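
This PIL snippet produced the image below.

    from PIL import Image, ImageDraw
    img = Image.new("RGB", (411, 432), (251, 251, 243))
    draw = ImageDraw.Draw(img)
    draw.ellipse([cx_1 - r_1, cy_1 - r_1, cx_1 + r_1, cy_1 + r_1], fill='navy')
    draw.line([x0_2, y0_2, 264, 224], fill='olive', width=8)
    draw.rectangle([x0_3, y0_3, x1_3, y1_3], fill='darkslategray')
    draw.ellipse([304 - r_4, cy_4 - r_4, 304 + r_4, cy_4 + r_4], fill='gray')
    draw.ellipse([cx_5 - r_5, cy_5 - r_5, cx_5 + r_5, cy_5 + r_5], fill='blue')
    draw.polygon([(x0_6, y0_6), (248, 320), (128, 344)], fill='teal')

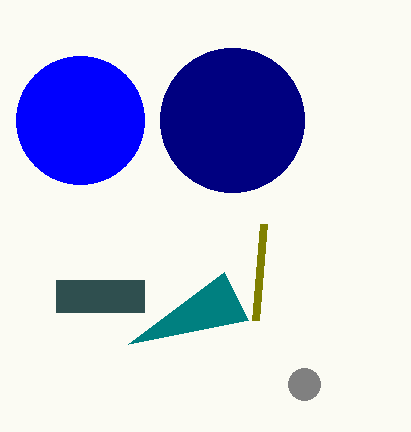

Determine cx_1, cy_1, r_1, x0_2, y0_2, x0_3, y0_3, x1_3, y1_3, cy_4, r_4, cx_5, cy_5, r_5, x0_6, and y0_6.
cx_1 = 232, cy_1 = 120, r_1 = 72, x0_2 = 256, y0_2 = 320, x0_3 = 56, y0_3 = 280, x1_3 = 144, y1_3 = 312, cy_4 = 384, r_4 = 16, cx_5 = 80, cy_5 = 120, r_5 = 64, x0_6 = 224, y0_6 = 272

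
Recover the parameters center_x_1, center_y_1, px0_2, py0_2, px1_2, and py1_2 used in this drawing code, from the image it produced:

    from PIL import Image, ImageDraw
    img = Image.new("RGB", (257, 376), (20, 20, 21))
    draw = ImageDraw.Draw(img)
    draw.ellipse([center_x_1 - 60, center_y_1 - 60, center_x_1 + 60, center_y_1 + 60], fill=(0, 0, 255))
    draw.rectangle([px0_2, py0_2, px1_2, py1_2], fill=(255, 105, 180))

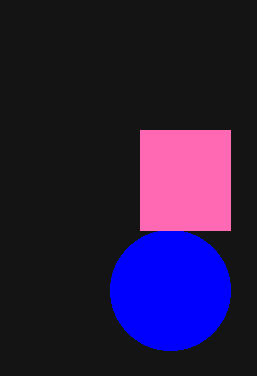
center_x_1 = 170, center_y_1 = 290, px0_2 = 140, py0_2 = 130, px1_2 = 230, py1_2 = 230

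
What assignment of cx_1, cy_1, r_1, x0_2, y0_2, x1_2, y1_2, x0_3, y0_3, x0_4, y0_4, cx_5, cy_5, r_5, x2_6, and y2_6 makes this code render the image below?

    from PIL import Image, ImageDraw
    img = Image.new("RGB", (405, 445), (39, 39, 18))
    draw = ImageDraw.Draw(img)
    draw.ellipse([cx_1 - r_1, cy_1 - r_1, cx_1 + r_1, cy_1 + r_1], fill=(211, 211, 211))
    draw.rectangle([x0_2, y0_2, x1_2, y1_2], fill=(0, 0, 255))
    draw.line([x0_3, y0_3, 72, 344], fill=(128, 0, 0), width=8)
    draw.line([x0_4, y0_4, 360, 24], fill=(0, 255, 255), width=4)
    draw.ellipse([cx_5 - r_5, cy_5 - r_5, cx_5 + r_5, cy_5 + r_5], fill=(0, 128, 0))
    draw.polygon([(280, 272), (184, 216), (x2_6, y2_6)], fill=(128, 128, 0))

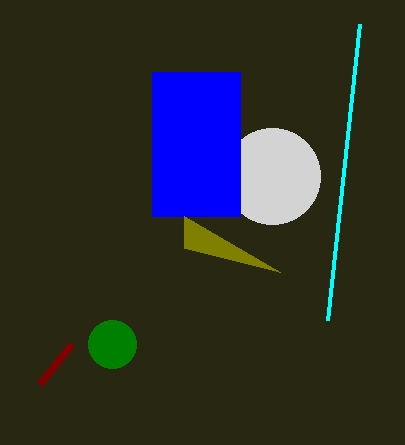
cx_1 = 272, cy_1 = 176, r_1 = 48, x0_2 = 152, y0_2 = 72, x1_2 = 240, y1_2 = 216, x0_3 = 40, y0_3 = 384, x0_4 = 328, y0_4 = 320, cx_5 = 112, cy_5 = 344, r_5 = 24, x2_6 = 184, y2_6 = 248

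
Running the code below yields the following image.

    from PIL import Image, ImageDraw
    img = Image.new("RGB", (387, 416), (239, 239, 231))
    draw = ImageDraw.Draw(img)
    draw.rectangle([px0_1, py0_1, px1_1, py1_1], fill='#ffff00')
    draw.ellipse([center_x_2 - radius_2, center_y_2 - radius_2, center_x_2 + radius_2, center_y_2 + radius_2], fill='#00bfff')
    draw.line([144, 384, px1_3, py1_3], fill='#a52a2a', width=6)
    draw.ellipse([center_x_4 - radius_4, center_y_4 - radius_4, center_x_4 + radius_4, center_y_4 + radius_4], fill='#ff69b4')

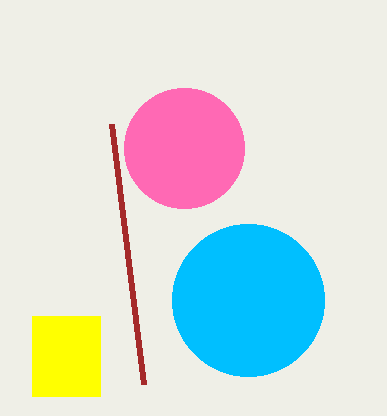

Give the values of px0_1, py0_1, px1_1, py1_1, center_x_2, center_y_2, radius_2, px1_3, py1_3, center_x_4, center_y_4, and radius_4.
px0_1 = 32; py0_1 = 316; px1_1 = 100; py1_1 = 396; center_x_2 = 248; center_y_2 = 300; radius_2 = 76; px1_3 = 112; py1_3 = 124; center_x_4 = 184; center_y_4 = 148; radius_4 = 60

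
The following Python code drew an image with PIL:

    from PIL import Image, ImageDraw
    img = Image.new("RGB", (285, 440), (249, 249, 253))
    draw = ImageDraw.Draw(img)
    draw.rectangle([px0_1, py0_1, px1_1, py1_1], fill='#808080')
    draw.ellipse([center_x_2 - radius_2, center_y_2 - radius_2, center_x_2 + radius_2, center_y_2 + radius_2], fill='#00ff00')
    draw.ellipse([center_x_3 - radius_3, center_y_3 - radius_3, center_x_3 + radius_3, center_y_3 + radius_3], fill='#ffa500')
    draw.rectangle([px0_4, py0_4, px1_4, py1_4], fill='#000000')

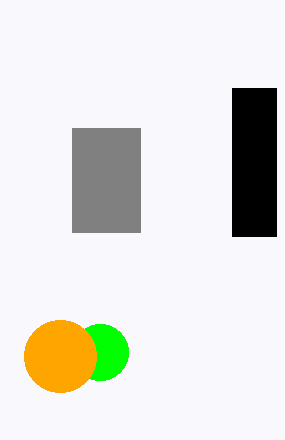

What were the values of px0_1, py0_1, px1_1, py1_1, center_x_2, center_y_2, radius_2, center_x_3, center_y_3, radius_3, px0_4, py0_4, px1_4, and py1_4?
px0_1 = 72; py0_1 = 128; px1_1 = 140; py1_1 = 232; center_x_2 = 100; center_y_2 = 352; radius_2 = 28; center_x_3 = 60; center_y_3 = 356; radius_3 = 36; px0_4 = 232; py0_4 = 88; px1_4 = 276; py1_4 = 236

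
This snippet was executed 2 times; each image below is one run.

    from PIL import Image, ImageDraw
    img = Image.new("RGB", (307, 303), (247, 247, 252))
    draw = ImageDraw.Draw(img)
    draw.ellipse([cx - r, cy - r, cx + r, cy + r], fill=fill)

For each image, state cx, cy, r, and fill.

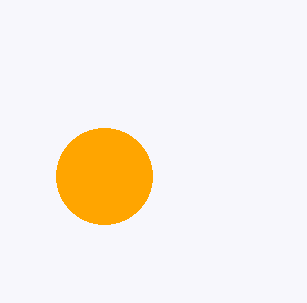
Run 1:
cx = 104, cy = 176, r = 48, fill = 'orange'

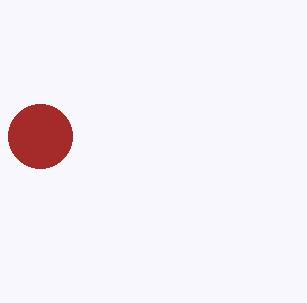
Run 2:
cx = 40; cy = 136; r = 32; fill = 'brown'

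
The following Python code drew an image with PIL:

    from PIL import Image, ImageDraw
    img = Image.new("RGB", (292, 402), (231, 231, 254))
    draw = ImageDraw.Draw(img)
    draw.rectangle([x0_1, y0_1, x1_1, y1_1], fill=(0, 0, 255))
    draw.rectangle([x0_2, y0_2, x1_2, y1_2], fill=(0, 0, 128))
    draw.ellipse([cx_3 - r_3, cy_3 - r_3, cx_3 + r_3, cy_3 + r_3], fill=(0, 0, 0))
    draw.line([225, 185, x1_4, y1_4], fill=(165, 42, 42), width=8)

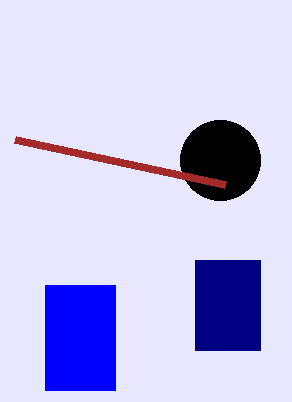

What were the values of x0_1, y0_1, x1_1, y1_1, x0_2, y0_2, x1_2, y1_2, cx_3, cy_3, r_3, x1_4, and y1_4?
x0_1 = 45
y0_1 = 285
x1_1 = 115
y1_1 = 390
x0_2 = 195
y0_2 = 260
x1_2 = 260
y1_2 = 350
cx_3 = 220
cy_3 = 160
r_3 = 40
x1_4 = 15
y1_4 = 140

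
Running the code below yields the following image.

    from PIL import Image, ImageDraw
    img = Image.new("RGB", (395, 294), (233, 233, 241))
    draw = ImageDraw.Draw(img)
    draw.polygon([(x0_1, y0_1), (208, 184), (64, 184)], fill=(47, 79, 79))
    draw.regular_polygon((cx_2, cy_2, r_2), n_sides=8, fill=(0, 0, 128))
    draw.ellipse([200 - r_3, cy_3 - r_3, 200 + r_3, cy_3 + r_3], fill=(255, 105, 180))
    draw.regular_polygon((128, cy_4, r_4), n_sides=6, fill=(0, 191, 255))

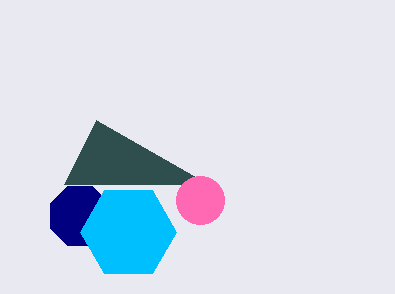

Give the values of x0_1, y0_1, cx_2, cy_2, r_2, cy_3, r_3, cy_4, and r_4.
x0_1 = 96, y0_1 = 120, cx_2 = 80, cy_2 = 216, r_2 = 32, cy_3 = 200, r_3 = 24, cy_4 = 232, r_4 = 48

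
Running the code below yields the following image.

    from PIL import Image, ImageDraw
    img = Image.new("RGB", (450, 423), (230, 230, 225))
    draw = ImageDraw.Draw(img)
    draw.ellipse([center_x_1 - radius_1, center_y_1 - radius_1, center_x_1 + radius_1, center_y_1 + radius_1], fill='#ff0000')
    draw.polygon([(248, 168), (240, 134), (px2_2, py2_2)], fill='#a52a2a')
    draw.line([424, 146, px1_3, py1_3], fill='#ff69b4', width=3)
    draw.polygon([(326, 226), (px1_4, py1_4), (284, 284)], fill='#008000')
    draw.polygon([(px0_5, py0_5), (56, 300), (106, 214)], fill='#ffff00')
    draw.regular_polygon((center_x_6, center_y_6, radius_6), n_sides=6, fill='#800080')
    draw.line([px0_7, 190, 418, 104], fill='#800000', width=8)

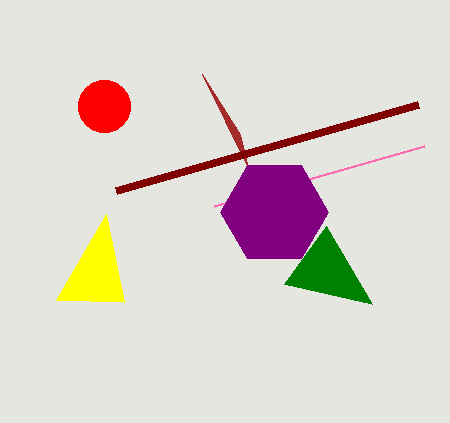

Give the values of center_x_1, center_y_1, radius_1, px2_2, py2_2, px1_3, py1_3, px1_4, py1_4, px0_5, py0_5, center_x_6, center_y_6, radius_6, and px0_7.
center_x_1 = 104; center_y_1 = 106; radius_1 = 26; px2_2 = 202; py2_2 = 74; px1_3 = 214; py1_3 = 206; px1_4 = 372; py1_4 = 304; px0_5 = 124; py0_5 = 302; center_x_6 = 274; center_y_6 = 212; radius_6 = 54; px0_7 = 116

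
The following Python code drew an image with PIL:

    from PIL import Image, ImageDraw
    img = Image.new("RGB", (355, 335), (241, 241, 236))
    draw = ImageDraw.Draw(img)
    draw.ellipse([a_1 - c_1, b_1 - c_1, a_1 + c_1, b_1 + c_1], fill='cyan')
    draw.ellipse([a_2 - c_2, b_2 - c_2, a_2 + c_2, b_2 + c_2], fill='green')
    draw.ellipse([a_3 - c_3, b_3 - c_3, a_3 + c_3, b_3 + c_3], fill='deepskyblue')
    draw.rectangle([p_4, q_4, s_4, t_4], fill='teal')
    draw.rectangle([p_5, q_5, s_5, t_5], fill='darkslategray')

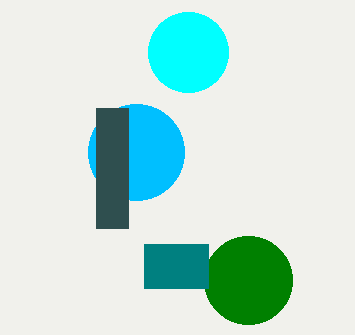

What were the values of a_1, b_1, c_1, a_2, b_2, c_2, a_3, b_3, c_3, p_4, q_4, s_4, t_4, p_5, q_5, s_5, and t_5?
a_1 = 188; b_1 = 52; c_1 = 40; a_2 = 248; b_2 = 280; c_2 = 44; a_3 = 136; b_3 = 152; c_3 = 48; p_4 = 144; q_4 = 244; s_4 = 208; t_4 = 288; p_5 = 96; q_5 = 108; s_5 = 128; t_5 = 228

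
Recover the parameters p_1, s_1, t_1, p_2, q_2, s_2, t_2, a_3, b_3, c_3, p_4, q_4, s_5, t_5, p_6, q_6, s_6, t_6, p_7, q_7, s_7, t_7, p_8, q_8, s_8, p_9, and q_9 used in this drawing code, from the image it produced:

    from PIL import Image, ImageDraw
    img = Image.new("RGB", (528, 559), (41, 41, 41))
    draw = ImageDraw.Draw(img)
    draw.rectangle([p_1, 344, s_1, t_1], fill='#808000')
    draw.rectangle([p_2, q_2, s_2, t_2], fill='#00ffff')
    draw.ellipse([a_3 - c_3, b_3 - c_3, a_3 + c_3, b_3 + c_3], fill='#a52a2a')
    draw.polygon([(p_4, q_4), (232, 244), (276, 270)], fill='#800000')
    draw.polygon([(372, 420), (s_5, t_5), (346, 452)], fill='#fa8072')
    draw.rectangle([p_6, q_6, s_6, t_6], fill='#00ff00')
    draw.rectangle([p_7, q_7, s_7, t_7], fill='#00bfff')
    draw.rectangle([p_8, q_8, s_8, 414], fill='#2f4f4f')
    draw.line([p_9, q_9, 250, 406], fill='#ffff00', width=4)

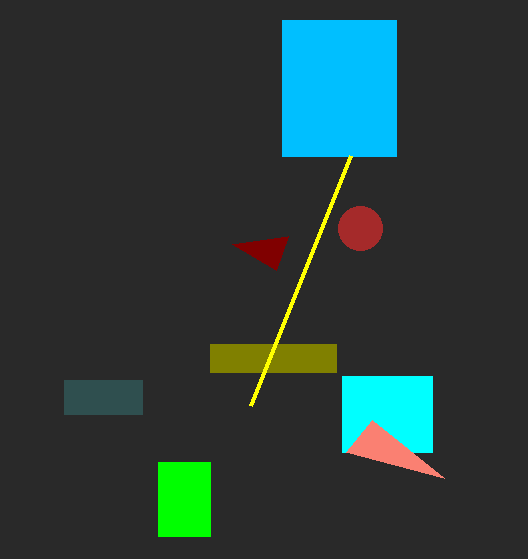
p_1 = 210, s_1 = 336, t_1 = 372, p_2 = 342, q_2 = 376, s_2 = 432, t_2 = 452, a_3 = 360, b_3 = 228, c_3 = 22, p_4 = 288, q_4 = 236, s_5 = 444, t_5 = 478, p_6 = 158, q_6 = 462, s_6 = 210, t_6 = 536, p_7 = 282, q_7 = 20, s_7 = 396, t_7 = 156, p_8 = 64, q_8 = 380, s_8 = 142, p_9 = 350, q_9 = 156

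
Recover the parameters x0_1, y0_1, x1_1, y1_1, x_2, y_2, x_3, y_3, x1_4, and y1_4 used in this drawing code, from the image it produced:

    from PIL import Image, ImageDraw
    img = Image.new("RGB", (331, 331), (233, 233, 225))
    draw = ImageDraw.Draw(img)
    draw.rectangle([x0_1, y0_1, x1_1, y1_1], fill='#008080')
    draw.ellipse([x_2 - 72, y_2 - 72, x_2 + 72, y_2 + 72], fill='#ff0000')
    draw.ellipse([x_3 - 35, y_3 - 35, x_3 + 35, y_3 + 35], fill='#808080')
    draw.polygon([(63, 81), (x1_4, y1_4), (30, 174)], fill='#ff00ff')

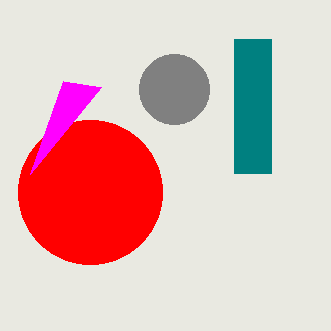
x0_1 = 234, y0_1 = 39, x1_1 = 271, y1_1 = 173, x_2 = 90, y_2 = 192, x_3 = 174, y_3 = 89, x1_4 = 101, y1_4 = 87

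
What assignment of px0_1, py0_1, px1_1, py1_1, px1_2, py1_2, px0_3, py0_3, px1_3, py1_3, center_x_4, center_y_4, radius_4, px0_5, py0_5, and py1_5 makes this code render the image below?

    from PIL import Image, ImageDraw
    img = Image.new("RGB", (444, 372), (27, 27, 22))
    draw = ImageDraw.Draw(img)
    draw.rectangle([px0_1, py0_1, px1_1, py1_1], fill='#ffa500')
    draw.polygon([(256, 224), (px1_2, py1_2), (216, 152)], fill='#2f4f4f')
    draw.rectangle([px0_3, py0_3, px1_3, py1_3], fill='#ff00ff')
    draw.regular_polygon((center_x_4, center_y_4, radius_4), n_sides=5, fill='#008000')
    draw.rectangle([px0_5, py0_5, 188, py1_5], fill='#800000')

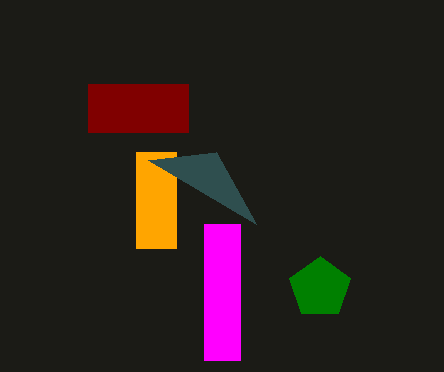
px0_1 = 136
py0_1 = 152
px1_1 = 176
py1_1 = 248
px1_2 = 148
py1_2 = 160
px0_3 = 204
py0_3 = 224
px1_3 = 240
py1_3 = 360
center_x_4 = 320
center_y_4 = 288
radius_4 = 32
px0_5 = 88
py0_5 = 84
py1_5 = 132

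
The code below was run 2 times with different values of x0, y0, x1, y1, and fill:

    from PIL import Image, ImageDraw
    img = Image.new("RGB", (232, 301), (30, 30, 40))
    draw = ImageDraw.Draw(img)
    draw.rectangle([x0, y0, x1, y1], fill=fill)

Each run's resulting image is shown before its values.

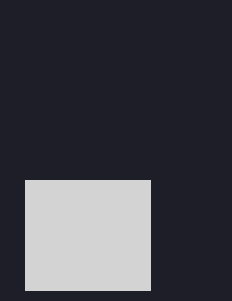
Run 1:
x0 = 25; y0 = 180; x1 = 150; y1 = 290; fill = 'lightgray'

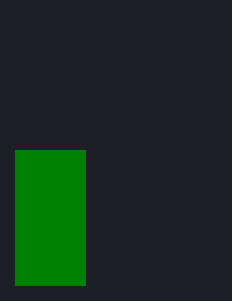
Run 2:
x0 = 15, y0 = 150, x1 = 85, y1 = 285, fill = 'green'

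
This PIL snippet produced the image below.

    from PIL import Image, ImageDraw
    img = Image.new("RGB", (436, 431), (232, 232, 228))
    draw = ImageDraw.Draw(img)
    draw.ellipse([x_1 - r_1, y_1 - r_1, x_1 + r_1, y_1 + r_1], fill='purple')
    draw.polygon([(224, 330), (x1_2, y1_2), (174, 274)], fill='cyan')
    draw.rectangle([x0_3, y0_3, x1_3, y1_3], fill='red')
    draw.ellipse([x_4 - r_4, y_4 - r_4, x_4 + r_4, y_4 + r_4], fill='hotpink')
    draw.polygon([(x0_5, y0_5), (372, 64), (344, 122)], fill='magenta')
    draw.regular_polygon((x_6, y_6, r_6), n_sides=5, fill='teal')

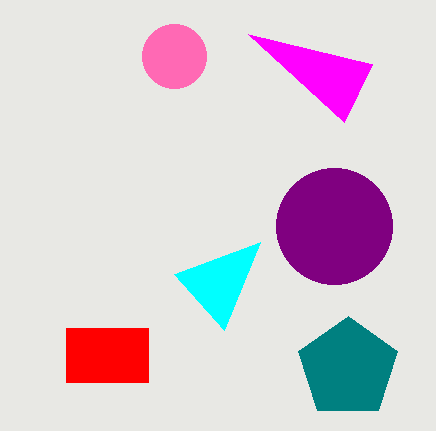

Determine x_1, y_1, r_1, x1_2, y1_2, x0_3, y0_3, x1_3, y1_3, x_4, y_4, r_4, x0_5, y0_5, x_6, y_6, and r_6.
x_1 = 334, y_1 = 226, r_1 = 58, x1_2 = 260, y1_2 = 242, x0_3 = 66, y0_3 = 328, x1_3 = 148, y1_3 = 382, x_4 = 174, y_4 = 56, r_4 = 32, x0_5 = 248, y0_5 = 34, x_6 = 348, y_6 = 368, r_6 = 52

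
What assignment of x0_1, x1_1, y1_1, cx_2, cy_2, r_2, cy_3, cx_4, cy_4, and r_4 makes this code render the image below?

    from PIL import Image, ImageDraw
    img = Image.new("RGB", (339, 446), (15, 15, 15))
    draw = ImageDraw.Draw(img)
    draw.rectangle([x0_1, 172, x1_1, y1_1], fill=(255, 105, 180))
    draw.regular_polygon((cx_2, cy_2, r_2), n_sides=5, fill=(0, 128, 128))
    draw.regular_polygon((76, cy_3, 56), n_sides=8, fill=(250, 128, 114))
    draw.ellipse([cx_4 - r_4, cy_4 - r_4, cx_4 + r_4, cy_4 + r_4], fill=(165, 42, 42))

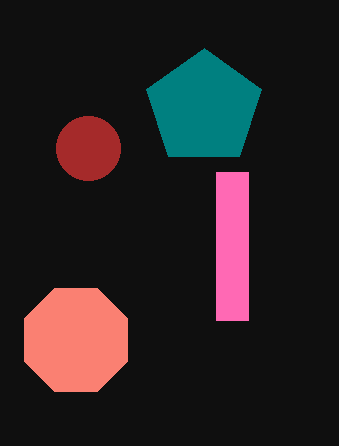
x0_1 = 216, x1_1 = 248, y1_1 = 320, cx_2 = 204, cy_2 = 108, r_2 = 60, cy_3 = 340, cx_4 = 88, cy_4 = 148, r_4 = 32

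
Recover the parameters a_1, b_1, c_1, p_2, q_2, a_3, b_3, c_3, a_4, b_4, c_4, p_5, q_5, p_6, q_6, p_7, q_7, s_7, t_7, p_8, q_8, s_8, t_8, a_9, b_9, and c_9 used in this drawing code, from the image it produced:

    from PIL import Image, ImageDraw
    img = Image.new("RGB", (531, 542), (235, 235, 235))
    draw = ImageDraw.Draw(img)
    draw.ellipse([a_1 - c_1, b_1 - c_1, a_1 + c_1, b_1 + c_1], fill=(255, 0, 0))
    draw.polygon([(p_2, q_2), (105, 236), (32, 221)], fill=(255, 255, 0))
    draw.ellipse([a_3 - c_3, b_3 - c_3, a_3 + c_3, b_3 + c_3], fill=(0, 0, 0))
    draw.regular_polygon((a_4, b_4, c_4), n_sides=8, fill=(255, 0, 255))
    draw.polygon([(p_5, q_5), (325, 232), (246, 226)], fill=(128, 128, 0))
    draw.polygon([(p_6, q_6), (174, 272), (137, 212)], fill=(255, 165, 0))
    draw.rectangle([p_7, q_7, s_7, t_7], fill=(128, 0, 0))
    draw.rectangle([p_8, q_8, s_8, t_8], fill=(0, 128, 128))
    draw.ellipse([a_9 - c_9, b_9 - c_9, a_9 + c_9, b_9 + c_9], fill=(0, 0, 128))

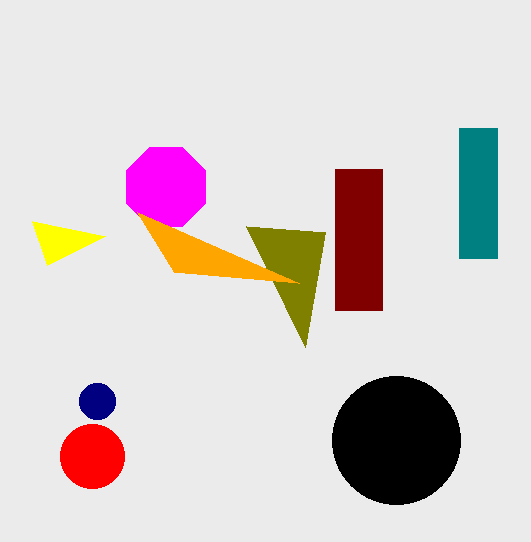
a_1 = 92
b_1 = 456
c_1 = 32
p_2 = 47
q_2 = 265
a_3 = 396
b_3 = 440
c_3 = 64
a_4 = 166
b_4 = 187
c_4 = 43
p_5 = 305
q_5 = 347
p_6 = 299
q_6 = 283
p_7 = 335
q_7 = 169
s_7 = 382
t_7 = 310
p_8 = 459
q_8 = 128
s_8 = 497
t_8 = 258
a_9 = 97
b_9 = 401
c_9 = 18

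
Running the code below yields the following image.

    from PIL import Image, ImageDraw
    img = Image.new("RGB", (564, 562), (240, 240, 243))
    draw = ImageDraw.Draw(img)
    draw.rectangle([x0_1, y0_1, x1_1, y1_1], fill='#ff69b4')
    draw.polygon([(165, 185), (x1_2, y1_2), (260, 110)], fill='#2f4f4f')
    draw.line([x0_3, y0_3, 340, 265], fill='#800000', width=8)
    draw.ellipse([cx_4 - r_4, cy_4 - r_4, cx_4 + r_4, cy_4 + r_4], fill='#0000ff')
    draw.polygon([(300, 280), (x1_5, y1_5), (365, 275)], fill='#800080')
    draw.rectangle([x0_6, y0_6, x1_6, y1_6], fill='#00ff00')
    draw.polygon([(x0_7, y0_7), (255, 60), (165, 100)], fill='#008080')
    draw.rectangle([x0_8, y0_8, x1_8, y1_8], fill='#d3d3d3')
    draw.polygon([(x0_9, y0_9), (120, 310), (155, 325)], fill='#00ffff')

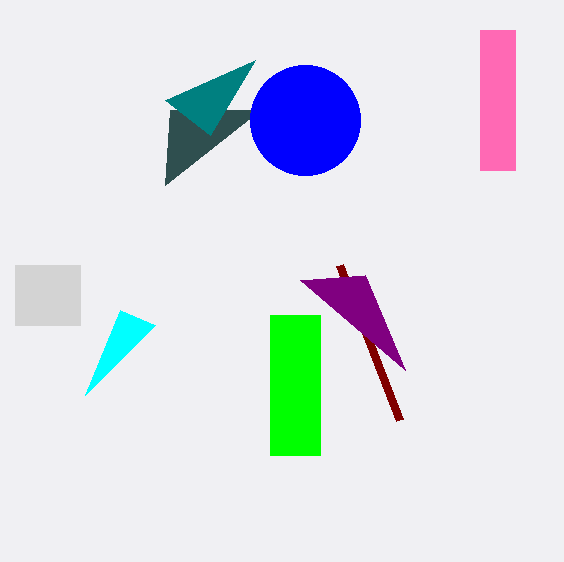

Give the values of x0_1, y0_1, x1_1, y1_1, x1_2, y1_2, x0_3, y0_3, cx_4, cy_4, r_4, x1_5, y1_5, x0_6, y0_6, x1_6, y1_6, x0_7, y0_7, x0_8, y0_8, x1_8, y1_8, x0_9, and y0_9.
x0_1 = 480; y0_1 = 30; x1_1 = 515; y1_1 = 170; x1_2 = 170; y1_2 = 110; x0_3 = 400; y0_3 = 420; cx_4 = 305; cy_4 = 120; r_4 = 55; x1_5 = 405; y1_5 = 370; x0_6 = 270; y0_6 = 315; x1_6 = 320; y1_6 = 455; x0_7 = 210; y0_7 = 135; x0_8 = 15; y0_8 = 265; x1_8 = 80; y1_8 = 325; x0_9 = 85; y0_9 = 395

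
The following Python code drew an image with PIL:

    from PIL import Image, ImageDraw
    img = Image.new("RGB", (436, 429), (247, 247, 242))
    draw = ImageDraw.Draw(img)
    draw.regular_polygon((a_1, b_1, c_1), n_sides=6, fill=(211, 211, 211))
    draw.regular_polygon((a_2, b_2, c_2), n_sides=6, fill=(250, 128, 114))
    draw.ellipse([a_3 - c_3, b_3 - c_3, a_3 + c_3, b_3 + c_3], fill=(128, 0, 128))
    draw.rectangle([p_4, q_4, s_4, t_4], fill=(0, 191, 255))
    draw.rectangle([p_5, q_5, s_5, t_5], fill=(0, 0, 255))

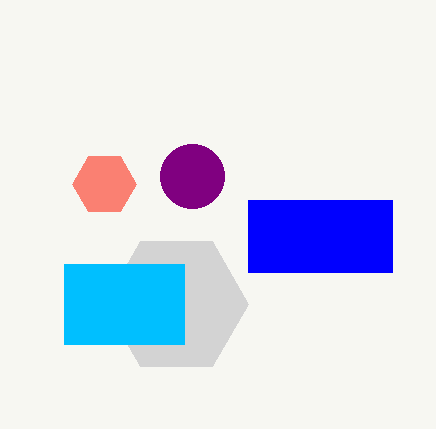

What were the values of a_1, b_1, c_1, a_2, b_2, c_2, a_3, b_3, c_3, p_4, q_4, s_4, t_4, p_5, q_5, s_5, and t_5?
a_1 = 176; b_1 = 304; c_1 = 72; a_2 = 104; b_2 = 184; c_2 = 32; a_3 = 192; b_3 = 176; c_3 = 32; p_4 = 64; q_4 = 264; s_4 = 184; t_4 = 344; p_5 = 248; q_5 = 200; s_5 = 392; t_5 = 272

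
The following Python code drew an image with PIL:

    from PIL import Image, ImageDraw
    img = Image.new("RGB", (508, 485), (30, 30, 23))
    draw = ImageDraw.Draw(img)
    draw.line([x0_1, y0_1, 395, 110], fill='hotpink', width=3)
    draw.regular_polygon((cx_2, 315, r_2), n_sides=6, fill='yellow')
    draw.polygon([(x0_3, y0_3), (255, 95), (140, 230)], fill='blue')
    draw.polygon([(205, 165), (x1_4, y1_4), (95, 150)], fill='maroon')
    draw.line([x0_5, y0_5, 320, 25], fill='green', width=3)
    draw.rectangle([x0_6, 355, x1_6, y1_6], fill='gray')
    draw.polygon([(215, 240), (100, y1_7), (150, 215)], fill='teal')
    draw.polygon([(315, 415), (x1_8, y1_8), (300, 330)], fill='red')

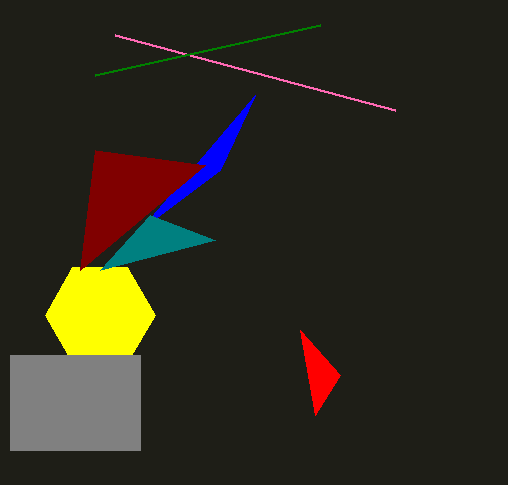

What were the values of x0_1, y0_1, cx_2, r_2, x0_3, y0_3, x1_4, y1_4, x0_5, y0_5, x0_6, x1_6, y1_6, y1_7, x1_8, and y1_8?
x0_1 = 115, y0_1 = 35, cx_2 = 100, r_2 = 55, x0_3 = 220, y0_3 = 170, x1_4 = 80, y1_4 = 270, x0_5 = 95, y0_5 = 75, x0_6 = 10, x1_6 = 140, y1_6 = 450, y1_7 = 270, x1_8 = 340, y1_8 = 375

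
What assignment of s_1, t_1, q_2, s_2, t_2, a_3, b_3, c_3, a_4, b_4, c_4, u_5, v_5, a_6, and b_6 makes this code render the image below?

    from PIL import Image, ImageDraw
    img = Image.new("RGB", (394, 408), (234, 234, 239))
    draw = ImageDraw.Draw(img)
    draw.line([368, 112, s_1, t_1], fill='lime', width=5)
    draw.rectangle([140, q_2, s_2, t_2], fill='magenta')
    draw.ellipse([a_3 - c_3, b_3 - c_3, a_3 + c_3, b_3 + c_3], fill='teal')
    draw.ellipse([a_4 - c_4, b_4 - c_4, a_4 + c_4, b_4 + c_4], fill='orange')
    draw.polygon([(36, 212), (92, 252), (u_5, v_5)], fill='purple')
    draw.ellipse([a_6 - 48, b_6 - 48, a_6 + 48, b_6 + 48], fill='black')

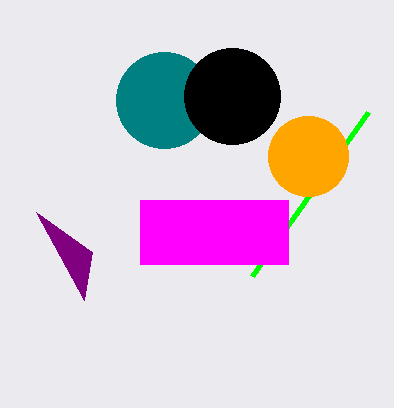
s_1 = 252; t_1 = 276; q_2 = 200; s_2 = 288; t_2 = 264; a_3 = 164; b_3 = 100; c_3 = 48; a_4 = 308; b_4 = 156; c_4 = 40; u_5 = 84; v_5 = 300; a_6 = 232; b_6 = 96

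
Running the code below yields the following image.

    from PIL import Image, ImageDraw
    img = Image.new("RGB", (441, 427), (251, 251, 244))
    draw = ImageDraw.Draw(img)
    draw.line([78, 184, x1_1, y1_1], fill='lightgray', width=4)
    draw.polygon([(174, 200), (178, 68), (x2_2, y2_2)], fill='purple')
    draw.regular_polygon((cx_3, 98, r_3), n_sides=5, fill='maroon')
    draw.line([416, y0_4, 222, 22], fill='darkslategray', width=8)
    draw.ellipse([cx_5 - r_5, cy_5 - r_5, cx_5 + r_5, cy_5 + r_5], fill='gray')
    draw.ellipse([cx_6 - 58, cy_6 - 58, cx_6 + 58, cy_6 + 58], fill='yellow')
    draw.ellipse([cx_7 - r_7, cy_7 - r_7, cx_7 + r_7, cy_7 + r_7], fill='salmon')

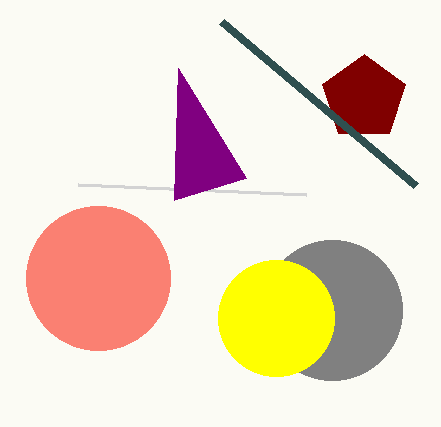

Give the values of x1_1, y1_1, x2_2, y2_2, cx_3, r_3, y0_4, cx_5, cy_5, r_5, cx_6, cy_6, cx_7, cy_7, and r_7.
x1_1 = 306, y1_1 = 194, x2_2 = 246, y2_2 = 178, cx_3 = 364, r_3 = 44, y0_4 = 186, cx_5 = 332, cy_5 = 310, r_5 = 70, cx_6 = 276, cy_6 = 318, cx_7 = 98, cy_7 = 278, r_7 = 72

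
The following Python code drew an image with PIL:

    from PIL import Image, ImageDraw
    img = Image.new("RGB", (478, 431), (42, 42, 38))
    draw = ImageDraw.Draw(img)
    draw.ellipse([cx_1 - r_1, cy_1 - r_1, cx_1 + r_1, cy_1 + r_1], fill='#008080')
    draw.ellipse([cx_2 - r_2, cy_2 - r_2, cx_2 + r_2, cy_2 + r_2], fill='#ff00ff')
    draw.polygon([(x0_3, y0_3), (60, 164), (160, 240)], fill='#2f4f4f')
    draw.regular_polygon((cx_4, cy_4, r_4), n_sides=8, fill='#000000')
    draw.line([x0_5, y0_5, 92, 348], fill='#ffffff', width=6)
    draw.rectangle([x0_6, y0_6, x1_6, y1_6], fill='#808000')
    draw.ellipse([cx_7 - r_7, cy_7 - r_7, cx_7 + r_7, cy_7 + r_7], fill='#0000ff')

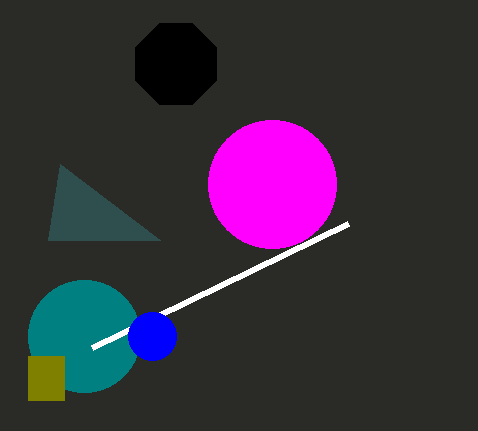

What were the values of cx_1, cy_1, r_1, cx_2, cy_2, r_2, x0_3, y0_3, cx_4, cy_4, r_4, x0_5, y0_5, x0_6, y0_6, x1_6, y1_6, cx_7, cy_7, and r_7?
cx_1 = 84; cy_1 = 336; r_1 = 56; cx_2 = 272; cy_2 = 184; r_2 = 64; x0_3 = 48; y0_3 = 240; cx_4 = 176; cy_4 = 64; r_4 = 44; x0_5 = 348; y0_5 = 224; x0_6 = 28; y0_6 = 356; x1_6 = 64; y1_6 = 400; cx_7 = 152; cy_7 = 336; r_7 = 24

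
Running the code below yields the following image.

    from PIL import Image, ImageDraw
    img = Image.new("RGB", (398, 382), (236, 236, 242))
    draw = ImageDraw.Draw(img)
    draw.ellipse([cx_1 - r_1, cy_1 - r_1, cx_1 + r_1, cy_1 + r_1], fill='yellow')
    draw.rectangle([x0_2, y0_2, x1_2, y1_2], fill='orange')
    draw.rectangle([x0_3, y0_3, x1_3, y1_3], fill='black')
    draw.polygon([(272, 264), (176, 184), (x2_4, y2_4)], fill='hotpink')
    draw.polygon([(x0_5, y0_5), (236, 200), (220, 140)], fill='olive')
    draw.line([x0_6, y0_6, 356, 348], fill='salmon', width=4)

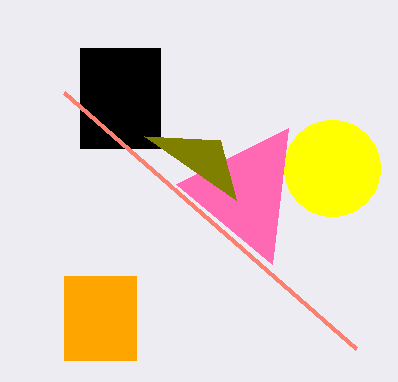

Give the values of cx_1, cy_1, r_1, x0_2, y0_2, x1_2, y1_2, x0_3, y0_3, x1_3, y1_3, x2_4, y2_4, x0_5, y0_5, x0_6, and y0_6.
cx_1 = 332; cy_1 = 168; r_1 = 48; x0_2 = 64; y0_2 = 276; x1_2 = 136; y1_2 = 360; x0_3 = 80; y0_3 = 48; x1_3 = 160; y1_3 = 148; x2_4 = 288; y2_4 = 128; x0_5 = 144; y0_5 = 136; x0_6 = 64; y0_6 = 92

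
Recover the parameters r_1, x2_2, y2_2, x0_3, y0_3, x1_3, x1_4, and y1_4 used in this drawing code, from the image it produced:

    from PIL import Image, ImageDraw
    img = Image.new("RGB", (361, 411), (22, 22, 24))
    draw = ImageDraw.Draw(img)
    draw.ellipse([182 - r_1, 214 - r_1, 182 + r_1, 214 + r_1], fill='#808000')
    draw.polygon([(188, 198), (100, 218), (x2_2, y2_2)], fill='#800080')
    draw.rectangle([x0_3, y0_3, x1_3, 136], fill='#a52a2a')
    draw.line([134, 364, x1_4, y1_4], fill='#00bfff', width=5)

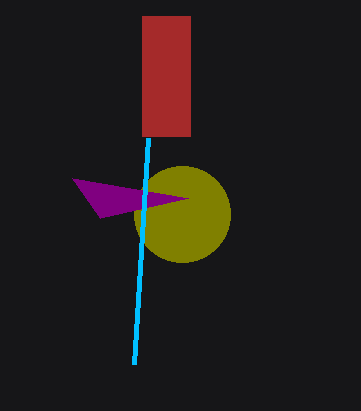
r_1 = 48; x2_2 = 72; y2_2 = 178; x0_3 = 142; y0_3 = 16; x1_3 = 190; x1_4 = 148; y1_4 = 138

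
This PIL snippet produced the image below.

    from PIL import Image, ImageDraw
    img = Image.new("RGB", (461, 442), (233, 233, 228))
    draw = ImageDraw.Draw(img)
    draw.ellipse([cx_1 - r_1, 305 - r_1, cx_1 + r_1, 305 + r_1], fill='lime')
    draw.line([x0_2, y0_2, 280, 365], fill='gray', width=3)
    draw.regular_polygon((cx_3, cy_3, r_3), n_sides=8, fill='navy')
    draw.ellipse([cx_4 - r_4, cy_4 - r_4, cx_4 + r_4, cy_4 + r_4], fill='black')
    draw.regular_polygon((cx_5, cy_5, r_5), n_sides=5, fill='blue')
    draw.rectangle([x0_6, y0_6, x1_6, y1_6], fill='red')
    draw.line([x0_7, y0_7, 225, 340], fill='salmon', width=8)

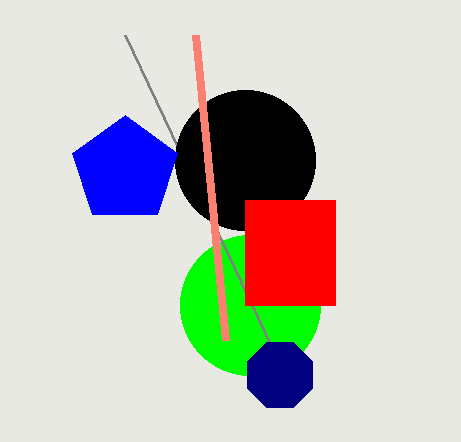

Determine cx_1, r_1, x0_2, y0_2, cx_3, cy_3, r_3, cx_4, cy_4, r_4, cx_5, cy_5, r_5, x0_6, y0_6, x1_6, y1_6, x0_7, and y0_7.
cx_1 = 250, r_1 = 70, x0_2 = 125, y0_2 = 35, cx_3 = 280, cy_3 = 375, r_3 = 35, cx_4 = 245, cy_4 = 160, r_4 = 70, cx_5 = 125, cy_5 = 170, r_5 = 55, x0_6 = 245, y0_6 = 200, x1_6 = 335, y1_6 = 305, x0_7 = 195, y0_7 = 35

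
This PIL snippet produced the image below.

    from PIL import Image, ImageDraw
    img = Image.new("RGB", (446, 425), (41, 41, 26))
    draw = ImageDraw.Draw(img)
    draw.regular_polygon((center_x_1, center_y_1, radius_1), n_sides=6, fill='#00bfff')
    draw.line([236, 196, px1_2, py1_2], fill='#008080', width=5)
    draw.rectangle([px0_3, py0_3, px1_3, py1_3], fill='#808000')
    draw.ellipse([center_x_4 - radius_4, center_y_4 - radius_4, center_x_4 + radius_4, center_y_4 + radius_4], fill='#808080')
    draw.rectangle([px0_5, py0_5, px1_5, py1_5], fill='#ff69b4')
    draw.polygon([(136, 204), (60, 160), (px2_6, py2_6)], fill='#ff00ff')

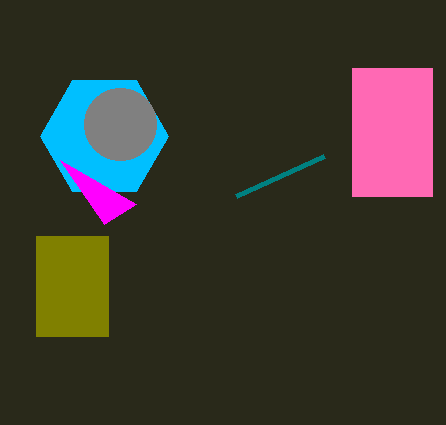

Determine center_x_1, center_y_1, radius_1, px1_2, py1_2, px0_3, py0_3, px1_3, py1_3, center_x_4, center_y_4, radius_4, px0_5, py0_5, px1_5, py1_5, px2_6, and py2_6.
center_x_1 = 104, center_y_1 = 136, radius_1 = 64, px1_2 = 324, py1_2 = 156, px0_3 = 36, py0_3 = 236, px1_3 = 108, py1_3 = 336, center_x_4 = 120, center_y_4 = 124, radius_4 = 36, px0_5 = 352, py0_5 = 68, px1_5 = 432, py1_5 = 196, px2_6 = 104, py2_6 = 224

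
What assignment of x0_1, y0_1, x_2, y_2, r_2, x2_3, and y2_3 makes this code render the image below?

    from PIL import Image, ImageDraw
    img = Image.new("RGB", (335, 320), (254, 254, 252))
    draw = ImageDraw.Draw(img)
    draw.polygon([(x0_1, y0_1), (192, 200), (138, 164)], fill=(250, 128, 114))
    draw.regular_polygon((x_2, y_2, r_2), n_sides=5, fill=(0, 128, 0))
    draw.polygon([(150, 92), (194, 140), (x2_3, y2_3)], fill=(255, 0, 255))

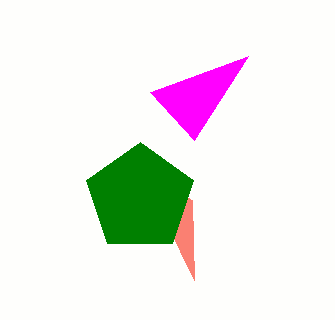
x0_1 = 194
y0_1 = 280
x_2 = 140
y_2 = 198
r_2 = 56
x2_3 = 248
y2_3 = 56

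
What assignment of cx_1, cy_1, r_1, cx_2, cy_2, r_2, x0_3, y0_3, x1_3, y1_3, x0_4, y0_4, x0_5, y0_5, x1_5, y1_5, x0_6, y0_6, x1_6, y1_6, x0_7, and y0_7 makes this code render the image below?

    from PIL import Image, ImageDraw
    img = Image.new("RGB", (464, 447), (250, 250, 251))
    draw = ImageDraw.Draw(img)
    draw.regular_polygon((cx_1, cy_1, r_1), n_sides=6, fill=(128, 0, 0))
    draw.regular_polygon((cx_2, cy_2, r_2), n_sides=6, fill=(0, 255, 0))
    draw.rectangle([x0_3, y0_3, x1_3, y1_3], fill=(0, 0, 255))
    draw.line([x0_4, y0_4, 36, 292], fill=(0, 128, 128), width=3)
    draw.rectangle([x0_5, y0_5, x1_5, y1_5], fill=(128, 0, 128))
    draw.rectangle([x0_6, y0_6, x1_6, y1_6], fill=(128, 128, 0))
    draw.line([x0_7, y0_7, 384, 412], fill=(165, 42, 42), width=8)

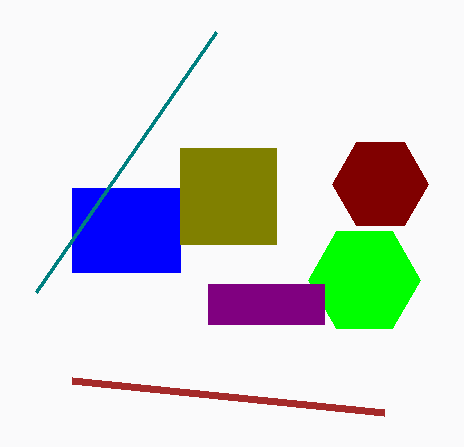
cx_1 = 380; cy_1 = 184; r_1 = 48; cx_2 = 364; cy_2 = 280; r_2 = 56; x0_3 = 72; y0_3 = 188; x1_3 = 180; y1_3 = 272; x0_4 = 216; y0_4 = 32; x0_5 = 208; y0_5 = 284; x1_5 = 324; y1_5 = 324; x0_6 = 180; y0_6 = 148; x1_6 = 276; y1_6 = 244; x0_7 = 72; y0_7 = 380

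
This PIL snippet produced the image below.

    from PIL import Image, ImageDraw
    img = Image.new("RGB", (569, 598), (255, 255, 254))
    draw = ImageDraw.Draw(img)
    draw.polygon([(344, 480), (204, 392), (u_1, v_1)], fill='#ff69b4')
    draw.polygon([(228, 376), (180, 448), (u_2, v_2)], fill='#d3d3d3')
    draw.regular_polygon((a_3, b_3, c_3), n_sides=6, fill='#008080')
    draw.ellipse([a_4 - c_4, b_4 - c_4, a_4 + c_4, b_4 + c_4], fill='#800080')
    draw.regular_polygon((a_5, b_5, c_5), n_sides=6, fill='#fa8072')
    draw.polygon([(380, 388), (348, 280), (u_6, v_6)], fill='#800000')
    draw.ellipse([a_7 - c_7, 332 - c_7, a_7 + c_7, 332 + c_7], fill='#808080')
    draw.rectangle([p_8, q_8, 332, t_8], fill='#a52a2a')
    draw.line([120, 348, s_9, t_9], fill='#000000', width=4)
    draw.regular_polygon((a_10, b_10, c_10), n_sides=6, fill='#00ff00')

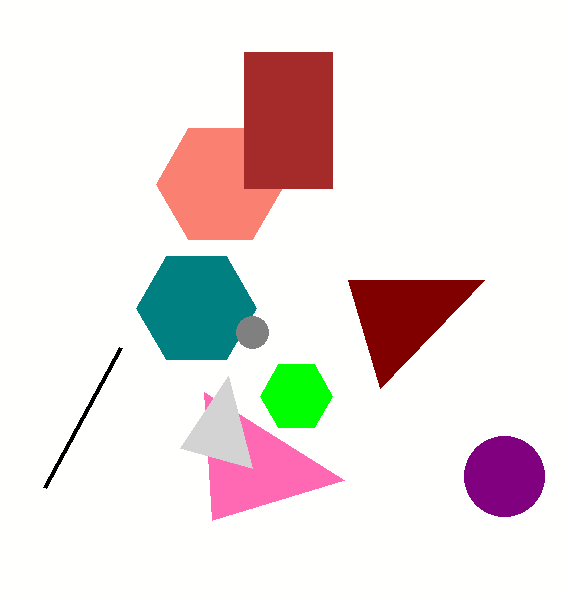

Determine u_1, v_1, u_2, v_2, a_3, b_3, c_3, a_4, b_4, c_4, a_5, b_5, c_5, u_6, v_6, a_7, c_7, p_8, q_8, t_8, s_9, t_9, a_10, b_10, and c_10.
u_1 = 212, v_1 = 520, u_2 = 252, v_2 = 468, a_3 = 196, b_3 = 308, c_3 = 60, a_4 = 504, b_4 = 476, c_4 = 40, a_5 = 220, b_5 = 184, c_5 = 64, u_6 = 484, v_6 = 280, a_7 = 252, c_7 = 16, p_8 = 244, q_8 = 52, t_8 = 188, s_9 = 44, t_9 = 488, a_10 = 296, b_10 = 396, c_10 = 36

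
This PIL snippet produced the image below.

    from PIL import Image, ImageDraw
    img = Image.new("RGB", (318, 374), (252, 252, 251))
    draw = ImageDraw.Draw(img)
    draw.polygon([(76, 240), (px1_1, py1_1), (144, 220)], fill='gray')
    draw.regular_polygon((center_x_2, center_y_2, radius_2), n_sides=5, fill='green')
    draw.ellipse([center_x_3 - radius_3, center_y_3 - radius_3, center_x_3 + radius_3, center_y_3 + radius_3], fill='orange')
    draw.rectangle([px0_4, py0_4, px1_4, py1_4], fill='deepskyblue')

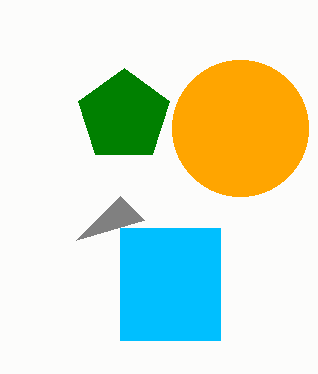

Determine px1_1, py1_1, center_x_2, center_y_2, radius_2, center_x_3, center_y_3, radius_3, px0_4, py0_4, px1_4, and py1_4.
px1_1 = 120, py1_1 = 196, center_x_2 = 124, center_y_2 = 116, radius_2 = 48, center_x_3 = 240, center_y_3 = 128, radius_3 = 68, px0_4 = 120, py0_4 = 228, px1_4 = 220, py1_4 = 340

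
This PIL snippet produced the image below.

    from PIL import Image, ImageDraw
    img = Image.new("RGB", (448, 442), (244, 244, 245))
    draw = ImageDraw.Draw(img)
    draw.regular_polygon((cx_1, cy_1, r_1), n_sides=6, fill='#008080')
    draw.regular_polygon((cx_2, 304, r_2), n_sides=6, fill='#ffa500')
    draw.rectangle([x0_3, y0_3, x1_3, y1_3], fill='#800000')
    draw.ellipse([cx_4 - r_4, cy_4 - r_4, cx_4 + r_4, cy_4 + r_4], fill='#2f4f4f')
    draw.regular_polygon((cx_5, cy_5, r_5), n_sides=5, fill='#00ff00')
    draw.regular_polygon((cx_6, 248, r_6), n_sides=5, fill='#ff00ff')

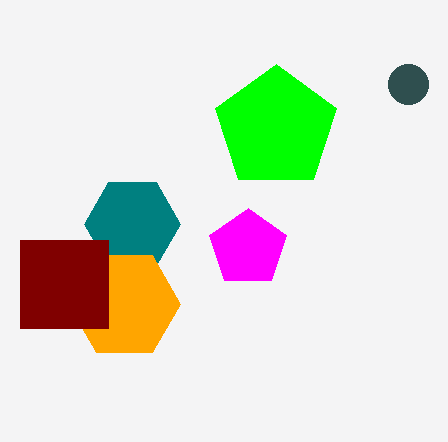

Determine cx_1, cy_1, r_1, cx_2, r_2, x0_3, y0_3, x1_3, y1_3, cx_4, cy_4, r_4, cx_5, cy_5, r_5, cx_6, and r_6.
cx_1 = 132, cy_1 = 224, r_1 = 48, cx_2 = 124, r_2 = 56, x0_3 = 20, y0_3 = 240, x1_3 = 108, y1_3 = 328, cx_4 = 408, cy_4 = 84, r_4 = 20, cx_5 = 276, cy_5 = 128, r_5 = 64, cx_6 = 248, r_6 = 40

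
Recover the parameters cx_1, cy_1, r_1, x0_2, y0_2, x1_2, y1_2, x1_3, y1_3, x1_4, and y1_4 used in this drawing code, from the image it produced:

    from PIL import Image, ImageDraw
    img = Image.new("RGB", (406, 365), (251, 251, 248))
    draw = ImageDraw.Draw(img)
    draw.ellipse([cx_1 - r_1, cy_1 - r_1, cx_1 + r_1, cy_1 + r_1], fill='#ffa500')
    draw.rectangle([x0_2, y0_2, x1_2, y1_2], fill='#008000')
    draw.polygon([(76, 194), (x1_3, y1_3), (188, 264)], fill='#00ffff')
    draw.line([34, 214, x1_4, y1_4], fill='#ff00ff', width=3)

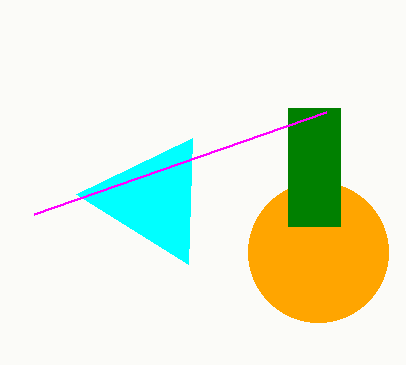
cx_1 = 318
cy_1 = 252
r_1 = 70
x0_2 = 288
y0_2 = 108
x1_2 = 340
y1_2 = 226
x1_3 = 192
y1_3 = 138
x1_4 = 326
y1_4 = 112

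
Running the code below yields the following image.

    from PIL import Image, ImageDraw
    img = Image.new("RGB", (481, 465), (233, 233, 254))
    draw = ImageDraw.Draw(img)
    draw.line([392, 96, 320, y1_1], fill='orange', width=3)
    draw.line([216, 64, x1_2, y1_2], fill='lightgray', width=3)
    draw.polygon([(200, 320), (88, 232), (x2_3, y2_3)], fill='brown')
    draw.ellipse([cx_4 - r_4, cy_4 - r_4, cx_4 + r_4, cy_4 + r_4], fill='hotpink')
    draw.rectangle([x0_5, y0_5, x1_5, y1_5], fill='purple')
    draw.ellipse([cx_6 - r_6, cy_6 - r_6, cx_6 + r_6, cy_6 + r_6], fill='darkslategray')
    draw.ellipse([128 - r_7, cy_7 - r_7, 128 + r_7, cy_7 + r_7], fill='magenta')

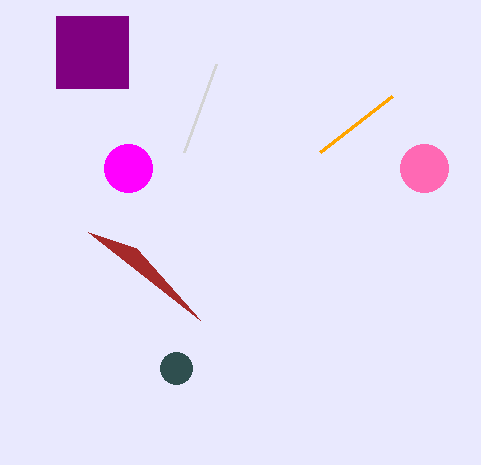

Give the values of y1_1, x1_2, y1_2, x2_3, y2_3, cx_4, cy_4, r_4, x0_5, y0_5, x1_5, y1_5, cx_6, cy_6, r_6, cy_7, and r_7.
y1_1 = 152, x1_2 = 184, y1_2 = 152, x2_3 = 136, y2_3 = 248, cx_4 = 424, cy_4 = 168, r_4 = 24, x0_5 = 56, y0_5 = 16, x1_5 = 128, y1_5 = 88, cx_6 = 176, cy_6 = 368, r_6 = 16, cy_7 = 168, r_7 = 24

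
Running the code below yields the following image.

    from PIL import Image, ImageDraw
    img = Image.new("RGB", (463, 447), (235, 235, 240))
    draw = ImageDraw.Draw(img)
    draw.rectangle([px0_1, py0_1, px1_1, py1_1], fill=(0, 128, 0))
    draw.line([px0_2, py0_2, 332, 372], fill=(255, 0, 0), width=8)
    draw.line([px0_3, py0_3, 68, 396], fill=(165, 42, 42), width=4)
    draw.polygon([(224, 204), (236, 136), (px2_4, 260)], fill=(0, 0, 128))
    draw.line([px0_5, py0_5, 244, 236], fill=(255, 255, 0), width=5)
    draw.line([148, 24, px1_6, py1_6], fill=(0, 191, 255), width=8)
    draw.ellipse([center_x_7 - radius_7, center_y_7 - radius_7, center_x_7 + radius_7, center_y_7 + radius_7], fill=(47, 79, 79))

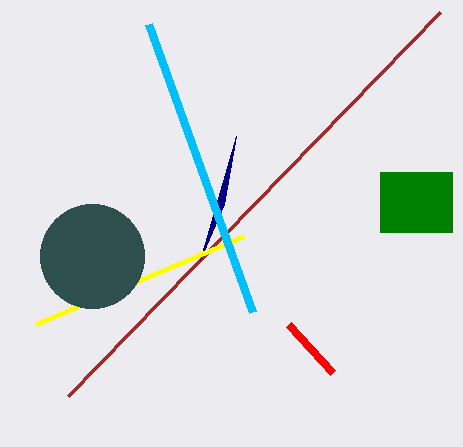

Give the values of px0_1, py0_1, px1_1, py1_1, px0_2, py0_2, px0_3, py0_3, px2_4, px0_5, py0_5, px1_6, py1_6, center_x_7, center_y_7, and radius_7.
px0_1 = 380, py0_1 = 172, px1_1 = 452, py1_1 = 232, px0_2 = 288, py0_2 = 324, px0_3 = 440, py0_3 = 12, px2_4 = 200, px0_5 = 36, py0_5 = 324, px1_6 = 252, py1_6 = 312, center_x_7 = 92, center_y_7 = 256, radius_7 = 52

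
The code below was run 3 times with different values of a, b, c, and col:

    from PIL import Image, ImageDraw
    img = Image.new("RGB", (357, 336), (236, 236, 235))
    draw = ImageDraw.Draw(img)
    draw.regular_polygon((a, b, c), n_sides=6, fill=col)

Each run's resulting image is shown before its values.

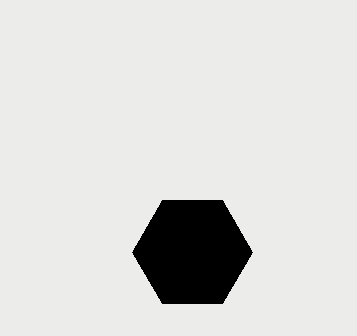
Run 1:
a = 192, b = 252, c = 60, col = 'black'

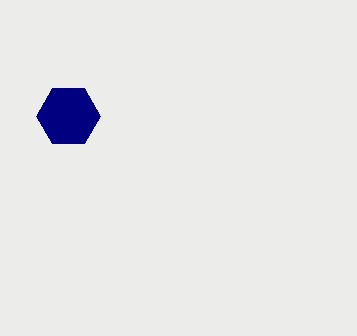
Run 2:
a = 68, b = 116, c = 32, col = 'navy'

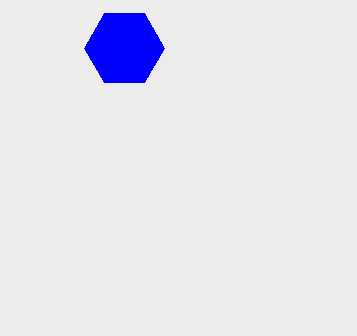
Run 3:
a = 124; b = 48; c = 40; col = 'blue'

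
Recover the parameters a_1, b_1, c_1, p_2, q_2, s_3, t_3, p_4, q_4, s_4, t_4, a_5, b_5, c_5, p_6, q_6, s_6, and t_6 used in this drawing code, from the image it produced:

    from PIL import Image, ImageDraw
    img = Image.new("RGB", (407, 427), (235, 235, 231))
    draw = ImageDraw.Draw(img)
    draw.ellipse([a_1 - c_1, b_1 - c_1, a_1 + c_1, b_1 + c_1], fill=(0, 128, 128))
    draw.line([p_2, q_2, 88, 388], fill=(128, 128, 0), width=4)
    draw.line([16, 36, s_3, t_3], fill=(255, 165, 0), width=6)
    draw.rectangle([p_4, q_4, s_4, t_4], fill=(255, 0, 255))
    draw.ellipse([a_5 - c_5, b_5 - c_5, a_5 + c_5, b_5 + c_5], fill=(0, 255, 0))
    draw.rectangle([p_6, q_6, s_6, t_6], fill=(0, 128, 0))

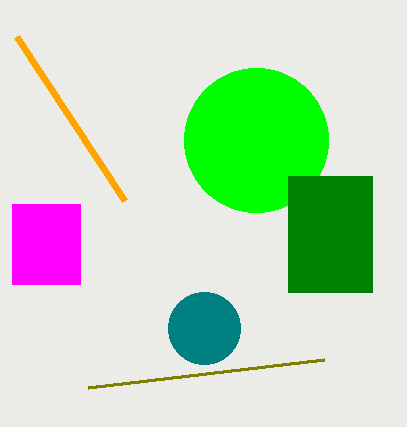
a_1 = 204; b_1 = 328; c_1 = 36; p_2 = 324; q_2 = 360; s_3 = 124; t_3 = 200; p_4 = 12; q_4 = 204; s_4 = 80; t_4 = 284; a_5 = 256; b_5 = 140; c_5 = 72; p_6 = 288; q_6 = 176; s_6 = 372; t_6 = 292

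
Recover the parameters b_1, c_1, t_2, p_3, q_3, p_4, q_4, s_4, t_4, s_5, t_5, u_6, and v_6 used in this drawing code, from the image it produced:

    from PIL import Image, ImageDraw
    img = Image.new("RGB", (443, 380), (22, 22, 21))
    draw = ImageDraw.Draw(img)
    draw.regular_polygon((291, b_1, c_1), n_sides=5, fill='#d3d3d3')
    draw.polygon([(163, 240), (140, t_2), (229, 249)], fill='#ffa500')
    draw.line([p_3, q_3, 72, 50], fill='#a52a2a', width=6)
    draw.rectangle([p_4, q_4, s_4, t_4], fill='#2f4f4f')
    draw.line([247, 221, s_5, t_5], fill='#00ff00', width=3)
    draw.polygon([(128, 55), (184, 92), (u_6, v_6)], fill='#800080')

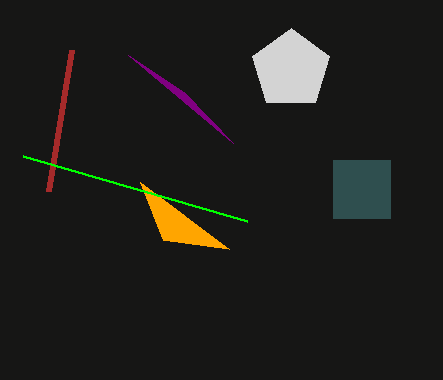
b_1 = 69; c_1 = 41; t_2 = 182; p_3 = 49; q_3 = 191; p_4 = 333; q_4 = 160; s_4 = 390; t_4 = 218; s_5 = 23; t_5 = 156; u_6 = 233; v_6 = 143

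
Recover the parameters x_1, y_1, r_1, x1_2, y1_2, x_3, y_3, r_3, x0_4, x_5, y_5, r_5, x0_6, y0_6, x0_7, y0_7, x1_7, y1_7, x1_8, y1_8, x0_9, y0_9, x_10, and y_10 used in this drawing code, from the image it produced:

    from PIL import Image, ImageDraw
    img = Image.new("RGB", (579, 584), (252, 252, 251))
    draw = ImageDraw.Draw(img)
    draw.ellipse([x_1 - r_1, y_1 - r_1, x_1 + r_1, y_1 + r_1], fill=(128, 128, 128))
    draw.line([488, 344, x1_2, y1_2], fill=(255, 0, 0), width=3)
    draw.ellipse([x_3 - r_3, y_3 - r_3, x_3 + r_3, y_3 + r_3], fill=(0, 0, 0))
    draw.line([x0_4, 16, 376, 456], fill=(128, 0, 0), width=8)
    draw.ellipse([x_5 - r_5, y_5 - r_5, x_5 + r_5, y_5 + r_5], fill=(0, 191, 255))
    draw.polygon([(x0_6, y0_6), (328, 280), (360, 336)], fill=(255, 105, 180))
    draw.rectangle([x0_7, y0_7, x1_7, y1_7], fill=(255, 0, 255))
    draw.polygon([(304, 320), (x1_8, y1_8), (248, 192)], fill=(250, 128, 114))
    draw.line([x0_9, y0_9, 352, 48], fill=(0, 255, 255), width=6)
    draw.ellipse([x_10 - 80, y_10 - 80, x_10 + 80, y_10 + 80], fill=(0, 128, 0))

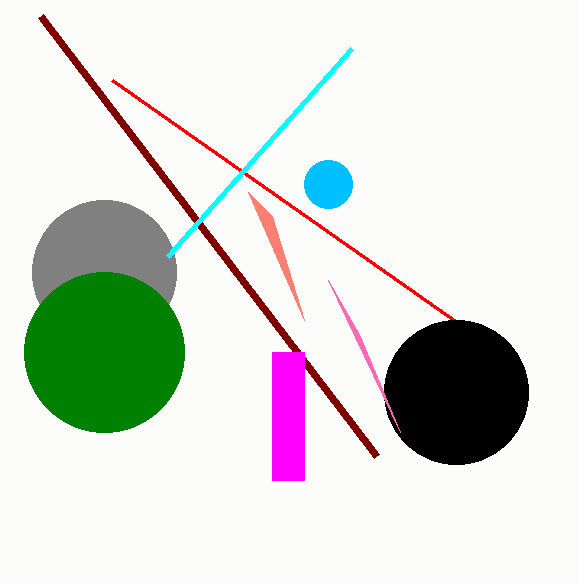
x_1 = 104; y_1 = 272; r_1 = 72; x1_2 = 112; y1_2 = 80; x_3 = 456; y_3 = 392; r_3 = 72; x0_4 = 40; x_5 = 328; y_5 = 184; r_5 = 24; x0_6 = 400; y0_6 = 432; x0_7 = 272; y0_7 = 352; x1_7 = 304; y1_7 = 480; x1_8 = 272; y1_8 = 216; x0_9 = 168; y0_9 = 256; x_10 = 104; y_10 = 352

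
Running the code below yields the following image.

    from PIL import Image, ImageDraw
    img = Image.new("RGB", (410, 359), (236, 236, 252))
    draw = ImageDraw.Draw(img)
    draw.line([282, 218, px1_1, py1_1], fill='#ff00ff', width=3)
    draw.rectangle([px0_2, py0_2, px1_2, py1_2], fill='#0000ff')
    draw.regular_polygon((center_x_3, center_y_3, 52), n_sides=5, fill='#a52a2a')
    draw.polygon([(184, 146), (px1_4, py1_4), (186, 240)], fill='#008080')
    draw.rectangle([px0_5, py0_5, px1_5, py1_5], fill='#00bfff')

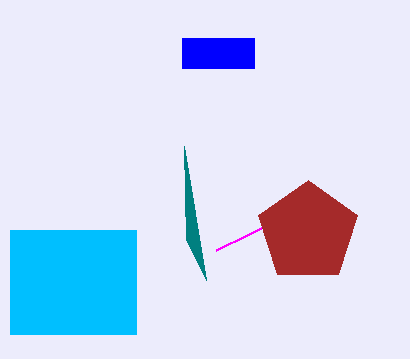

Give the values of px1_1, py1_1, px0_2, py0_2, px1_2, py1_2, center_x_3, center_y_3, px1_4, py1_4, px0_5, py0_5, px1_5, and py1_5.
px1_1 = 216
py1_1 = 250
px0_2 = 182
py0_2 = 38
px1_2 = 254
py1_2 = 68
center_x_3 = 308
center_y_3 = 232
px1_4 = 206
py1_4 = 280
px0_5 = 10
py0_5 = 230
px1_5 = 136
py1_5 = 334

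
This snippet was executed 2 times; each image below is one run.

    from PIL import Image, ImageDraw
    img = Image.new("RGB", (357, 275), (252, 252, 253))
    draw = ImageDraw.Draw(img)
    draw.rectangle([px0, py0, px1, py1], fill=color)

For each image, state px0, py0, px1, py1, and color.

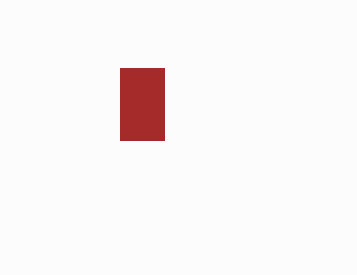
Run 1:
px0 = 120, py0 = 68, px1 = 164, py1 = 140, color = 'brown'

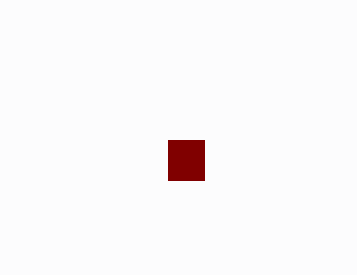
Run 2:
px0 = 168
py0 = 140
px1 = 204
py1 = 180
color = 'maroon'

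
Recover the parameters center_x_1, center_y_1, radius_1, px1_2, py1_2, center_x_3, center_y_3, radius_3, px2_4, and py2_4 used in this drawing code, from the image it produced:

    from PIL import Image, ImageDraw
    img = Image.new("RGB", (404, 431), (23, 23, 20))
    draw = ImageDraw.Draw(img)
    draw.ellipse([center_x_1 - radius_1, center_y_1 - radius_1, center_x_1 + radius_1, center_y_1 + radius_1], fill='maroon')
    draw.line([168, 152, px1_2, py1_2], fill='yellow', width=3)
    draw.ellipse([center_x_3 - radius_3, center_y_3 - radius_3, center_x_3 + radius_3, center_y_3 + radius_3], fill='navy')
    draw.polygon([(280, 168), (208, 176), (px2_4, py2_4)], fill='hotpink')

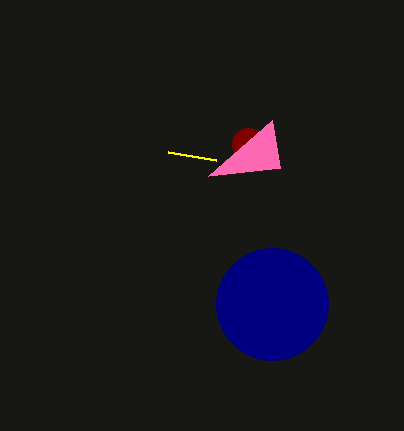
center_x_1 = 248, center_y_1 = 144, radius_1 = 16, px1_2 = 216, py1_2 = 160, center_x_3 = 272, center_y_3 = 304, radius_3 = 56, px2_4 = 272, py2_4 = 120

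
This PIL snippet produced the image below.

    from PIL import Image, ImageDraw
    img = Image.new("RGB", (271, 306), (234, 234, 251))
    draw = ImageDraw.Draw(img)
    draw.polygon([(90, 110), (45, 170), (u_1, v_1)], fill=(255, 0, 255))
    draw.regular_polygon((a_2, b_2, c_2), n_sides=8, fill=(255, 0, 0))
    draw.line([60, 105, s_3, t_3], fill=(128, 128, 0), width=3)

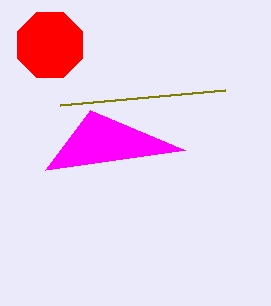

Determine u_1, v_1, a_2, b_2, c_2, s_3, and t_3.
u_1 = 185
v_1 = 150
a_2 = 50
b_2 = 45
c_2 = 35
s_3 = 225
t_3 = 90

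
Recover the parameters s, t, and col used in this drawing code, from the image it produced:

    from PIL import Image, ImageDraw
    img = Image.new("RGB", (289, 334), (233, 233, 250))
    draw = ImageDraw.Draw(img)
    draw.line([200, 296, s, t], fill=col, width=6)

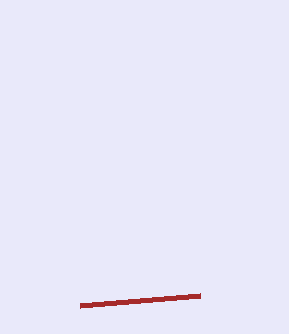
s = 80
t = 306
col = 'brown'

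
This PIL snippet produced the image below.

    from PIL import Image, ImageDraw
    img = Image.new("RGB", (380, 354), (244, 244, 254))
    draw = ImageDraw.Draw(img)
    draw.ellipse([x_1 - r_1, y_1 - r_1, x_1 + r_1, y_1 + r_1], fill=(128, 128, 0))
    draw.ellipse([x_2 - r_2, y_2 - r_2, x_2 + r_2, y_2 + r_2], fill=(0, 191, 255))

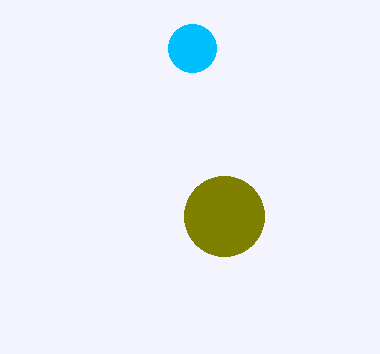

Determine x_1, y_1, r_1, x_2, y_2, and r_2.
x_1 = 224; y_1 = 216; r_1 = 40; x_2 = 192; y_2 = 48; r_2 = 24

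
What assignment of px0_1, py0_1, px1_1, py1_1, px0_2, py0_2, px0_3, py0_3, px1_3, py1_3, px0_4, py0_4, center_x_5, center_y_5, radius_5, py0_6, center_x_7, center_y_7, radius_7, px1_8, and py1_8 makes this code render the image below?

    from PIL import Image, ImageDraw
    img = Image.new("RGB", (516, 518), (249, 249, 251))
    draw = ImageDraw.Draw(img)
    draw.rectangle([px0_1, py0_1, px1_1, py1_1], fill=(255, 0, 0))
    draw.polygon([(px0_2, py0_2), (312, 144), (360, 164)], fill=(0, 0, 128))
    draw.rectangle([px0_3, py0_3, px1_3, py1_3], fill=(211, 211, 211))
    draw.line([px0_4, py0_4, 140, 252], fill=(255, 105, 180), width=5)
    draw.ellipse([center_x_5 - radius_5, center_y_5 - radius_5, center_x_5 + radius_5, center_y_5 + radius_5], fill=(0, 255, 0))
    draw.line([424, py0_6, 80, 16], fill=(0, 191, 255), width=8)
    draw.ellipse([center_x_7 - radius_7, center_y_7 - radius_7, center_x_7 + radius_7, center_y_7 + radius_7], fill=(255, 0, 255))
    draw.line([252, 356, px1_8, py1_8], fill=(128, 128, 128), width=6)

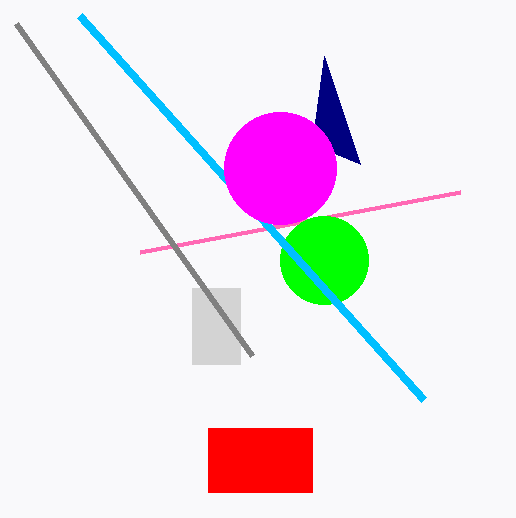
px0_1 = 208; py0_1 = 428; px1_1 = 312; py1_1 = 492; px0_2 = 324; py0_2 = 56; px0_3 = 192; py0_3 = 288; px1_3 = 240; py1_3 = 364; px0_4 = 460; py0_4 = 192; center_x_5 = 324; center_y_5 = 260; radius_5 = 44; py0_6 = 400; center_x_7 = 280; center_y_7 = 168; radius_7 = 56; px1_8 = 16; py1_8 = 24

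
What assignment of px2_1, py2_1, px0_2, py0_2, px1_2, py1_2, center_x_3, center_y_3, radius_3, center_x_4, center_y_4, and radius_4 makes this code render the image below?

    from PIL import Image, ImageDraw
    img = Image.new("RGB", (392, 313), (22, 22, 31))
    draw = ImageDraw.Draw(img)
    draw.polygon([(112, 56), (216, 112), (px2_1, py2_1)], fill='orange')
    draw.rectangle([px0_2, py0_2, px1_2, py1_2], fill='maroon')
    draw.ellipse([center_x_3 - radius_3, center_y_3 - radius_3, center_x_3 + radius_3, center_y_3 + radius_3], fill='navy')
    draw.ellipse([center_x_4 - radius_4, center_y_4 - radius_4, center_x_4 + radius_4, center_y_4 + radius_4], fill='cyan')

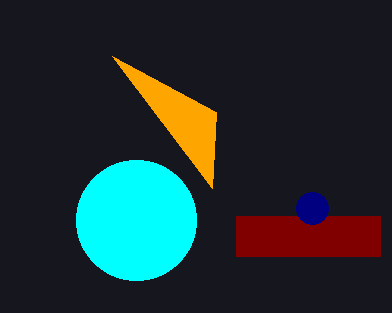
px2_1 = 212; py2_1 = 188; px0_2 = 236; py0_2 = 216; px1_2 = 380; py1_2 = 256; center_x_3 = 312; center_y_3 = 208; radius_3 = 16; center_x_4 = 136; center_y_4 = 220; radius_4 = 60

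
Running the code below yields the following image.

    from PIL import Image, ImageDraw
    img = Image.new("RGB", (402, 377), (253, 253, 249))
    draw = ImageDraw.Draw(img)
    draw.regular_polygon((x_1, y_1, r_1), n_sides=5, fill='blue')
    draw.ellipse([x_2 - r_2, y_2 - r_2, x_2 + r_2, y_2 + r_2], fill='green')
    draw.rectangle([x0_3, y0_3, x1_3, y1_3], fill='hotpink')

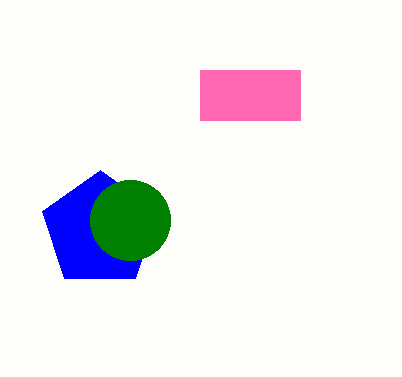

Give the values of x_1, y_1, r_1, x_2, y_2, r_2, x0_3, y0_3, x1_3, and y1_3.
x_1 = 100, y_1 = 230, r_1 = 60, x_2 = 130, y_2 = 220, r_2 = 40, x0_3 = 200, y0_3 = 70, x1_3 = 300, y1_3 = 120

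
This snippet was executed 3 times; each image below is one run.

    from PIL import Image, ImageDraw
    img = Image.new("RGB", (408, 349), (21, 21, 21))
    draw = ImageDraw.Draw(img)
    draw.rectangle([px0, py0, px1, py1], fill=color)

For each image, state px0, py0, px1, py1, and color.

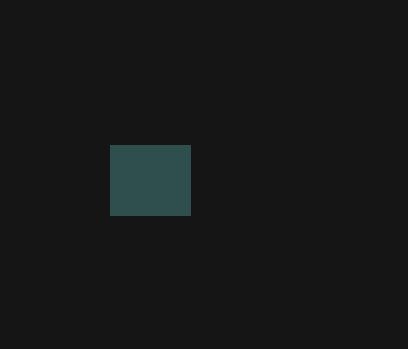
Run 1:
px0 = 110; py0 = 145; px1 = 190; py1 = 215; color = 'darkslategray'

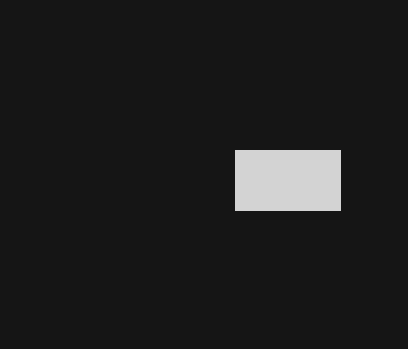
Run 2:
px0 = 235, py0 = 150, px1 = 340, py1 = 210, color = 'lightgray'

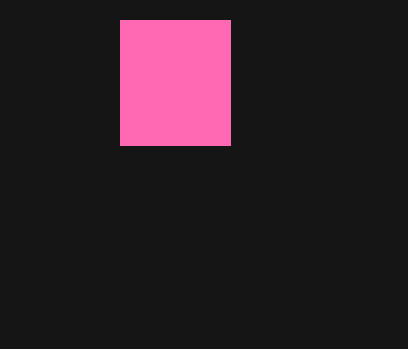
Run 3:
px0 = 120; py0 = 20; px1 = 230; py1 = 145; color = 'hotpink'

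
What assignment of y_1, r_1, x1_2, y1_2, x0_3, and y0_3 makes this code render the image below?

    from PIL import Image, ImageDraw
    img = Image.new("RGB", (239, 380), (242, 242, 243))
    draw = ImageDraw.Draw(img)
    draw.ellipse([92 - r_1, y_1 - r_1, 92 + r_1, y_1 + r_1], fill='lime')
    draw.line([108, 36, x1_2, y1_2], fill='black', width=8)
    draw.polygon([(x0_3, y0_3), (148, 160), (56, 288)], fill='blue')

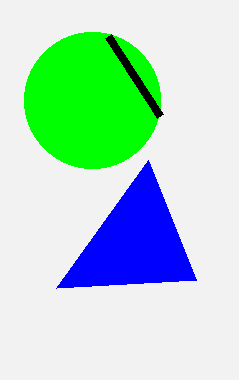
y_1 = 100, r_1 = 68, x1_2 = 160, y1_2 = 116, x0_3 = 196, y0_3 = 280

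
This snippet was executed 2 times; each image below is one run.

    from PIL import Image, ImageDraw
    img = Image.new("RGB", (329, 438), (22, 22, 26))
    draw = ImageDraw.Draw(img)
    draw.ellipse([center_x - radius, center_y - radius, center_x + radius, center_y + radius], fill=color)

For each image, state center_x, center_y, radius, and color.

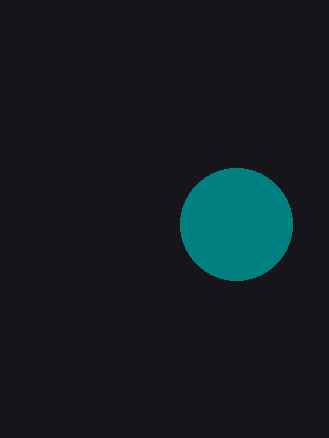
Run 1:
center_x = 236
center_y = 224
radius = 56
color = 'teal'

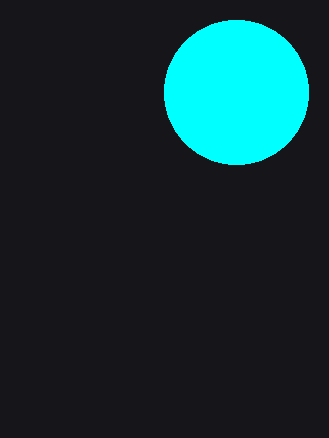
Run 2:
center_x = 236, center_y = 92, radius = 72, color = 'cyan'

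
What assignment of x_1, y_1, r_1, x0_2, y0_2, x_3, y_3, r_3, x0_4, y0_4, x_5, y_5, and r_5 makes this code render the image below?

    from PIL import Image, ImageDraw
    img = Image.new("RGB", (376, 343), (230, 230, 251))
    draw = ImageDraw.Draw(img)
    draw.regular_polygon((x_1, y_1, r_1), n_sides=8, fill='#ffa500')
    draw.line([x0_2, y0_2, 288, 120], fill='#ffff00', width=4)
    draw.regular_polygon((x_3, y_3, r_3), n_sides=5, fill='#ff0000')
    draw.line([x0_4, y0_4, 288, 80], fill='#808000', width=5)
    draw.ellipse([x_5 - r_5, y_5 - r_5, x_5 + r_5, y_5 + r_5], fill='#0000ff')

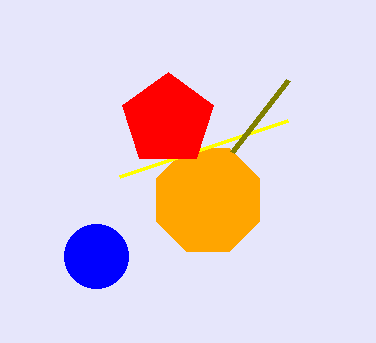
x_1 = 208; y_1 = 200; r_1 = 56; x0_2 = 120; y0_2 = 176; x_3 = 168; y_3 = 120; r_3 = 48; x0_4 = 232; y0_4 = 152; x_5 = 96; y_5 = 256; r_5 = 32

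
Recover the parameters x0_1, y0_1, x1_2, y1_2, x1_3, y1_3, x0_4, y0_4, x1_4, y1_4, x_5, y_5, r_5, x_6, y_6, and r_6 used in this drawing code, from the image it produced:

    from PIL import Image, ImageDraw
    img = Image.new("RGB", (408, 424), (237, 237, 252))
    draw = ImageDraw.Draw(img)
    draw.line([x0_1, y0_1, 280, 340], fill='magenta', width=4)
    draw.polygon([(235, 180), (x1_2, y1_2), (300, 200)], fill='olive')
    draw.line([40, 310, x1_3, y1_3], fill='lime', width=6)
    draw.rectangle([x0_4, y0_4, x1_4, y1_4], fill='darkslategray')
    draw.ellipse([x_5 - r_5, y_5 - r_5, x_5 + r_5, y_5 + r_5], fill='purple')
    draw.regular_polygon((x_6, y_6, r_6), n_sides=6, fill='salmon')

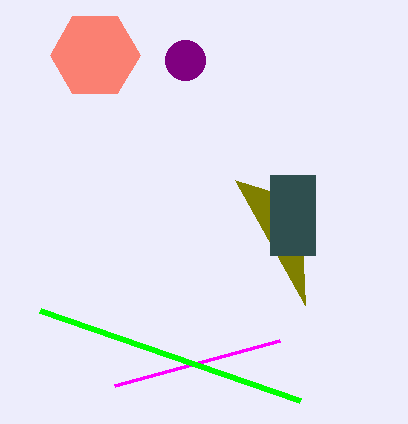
x0_1 = 115
y0_1 = 385
x1_2 = 305
y1_2 = 305
x1_3 = 300
y1_3 = 400
x0_4 = 270
y0_4 = 175
x1_4 = 315
y1_4 = 255
x_5 = 185
y_5 = 60
r_5 = 20
x_6 = 95
y_6 = 55
r_6 = 45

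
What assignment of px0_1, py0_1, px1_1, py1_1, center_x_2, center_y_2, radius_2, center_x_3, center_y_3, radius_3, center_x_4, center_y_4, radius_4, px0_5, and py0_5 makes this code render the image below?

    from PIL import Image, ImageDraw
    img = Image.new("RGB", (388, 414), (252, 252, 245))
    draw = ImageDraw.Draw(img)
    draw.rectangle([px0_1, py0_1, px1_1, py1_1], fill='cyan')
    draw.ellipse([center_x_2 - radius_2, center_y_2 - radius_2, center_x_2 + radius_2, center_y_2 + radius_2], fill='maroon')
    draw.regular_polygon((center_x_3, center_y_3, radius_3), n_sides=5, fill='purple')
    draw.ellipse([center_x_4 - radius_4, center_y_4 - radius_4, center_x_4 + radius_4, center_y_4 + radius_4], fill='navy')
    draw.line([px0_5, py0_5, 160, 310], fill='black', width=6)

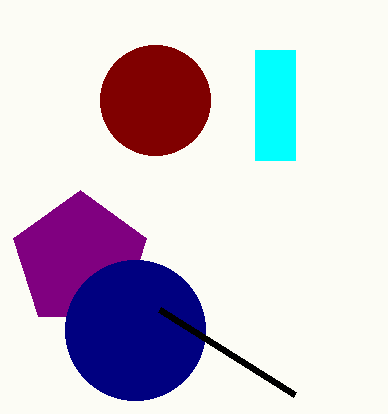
px0_1 = 255
py0_1 = 50
px1_1 = 295
py1_1 = 160
center_x_2 = 155
center_y_2 = 100
radius_2 = 55
center_x_3 = 80
center_y_3 = 260
radius_3 = 70
center_x_4 = 135
center_y_4 = 330
radius_4 = 70
px0_5 = 295
py0_5 = 395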